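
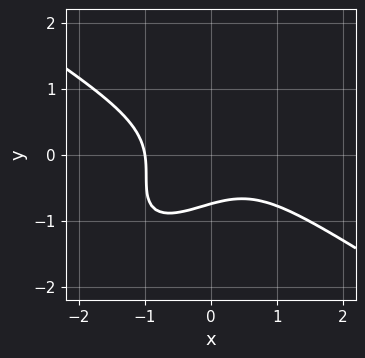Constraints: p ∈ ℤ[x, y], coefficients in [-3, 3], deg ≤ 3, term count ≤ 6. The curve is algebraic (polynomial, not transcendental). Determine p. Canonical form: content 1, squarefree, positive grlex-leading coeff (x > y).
2*x^3 - 3*x*y^2 + 3*y^3 + y + 2

First, deg p = 3. The shape is more complex than any degree-2 curve.
Then, from the axis intercepts and sections: one x-axis crossing is at x = -1.
Finally, fitting integer coefficients to these (and the overall shape) gives p.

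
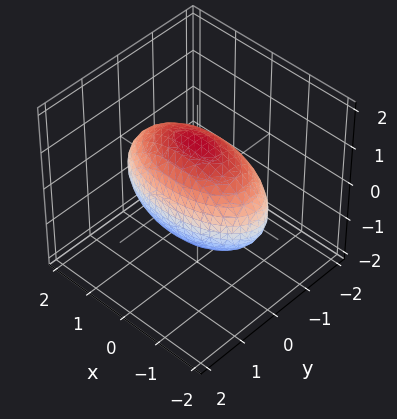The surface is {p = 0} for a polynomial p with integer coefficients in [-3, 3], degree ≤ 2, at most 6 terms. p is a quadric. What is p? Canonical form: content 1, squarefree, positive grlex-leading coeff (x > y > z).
First, degree: bounded and convex; a quadric, so deg p = 2.
Next, symmetries: mirror symmetry y ↦ −y ⇒ only even powers of y; mirror symmetry x ↦ −x ⇒ only even powers of x; the z ↦ −z reflection is a symmetry, so z appears only in even powers.
Then, reading off the gridlines: among the integer gridlines, it crosses the y-axis at y ∈ {-1, 1}.
Finally, together with the visible shape, these determine p as stated.

x^2 + 3*y^2 + 2*z^2 - 3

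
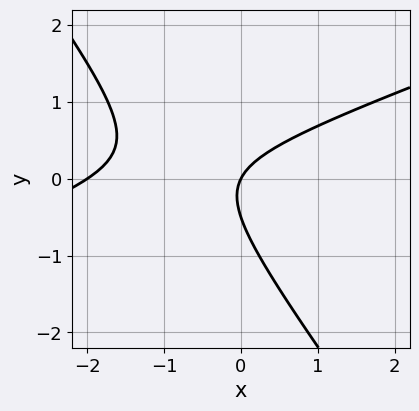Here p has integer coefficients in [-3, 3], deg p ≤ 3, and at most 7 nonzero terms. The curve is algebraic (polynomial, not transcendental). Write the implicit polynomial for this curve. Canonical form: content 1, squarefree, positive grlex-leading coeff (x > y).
1. Degree: the shape is more complex than any degree-1 curve, so deg p = 2.
2. From the axis intercepts and sections: among the integer gridlines, it crosses the x-axis at x ∈ {-2, 0}; it crosses the y-axis at the gridline y = 0.
3. The integer polynomial consistent with all of this is the stated p.

x^2 - 2*x*y - 2*y^2 + 2*x - y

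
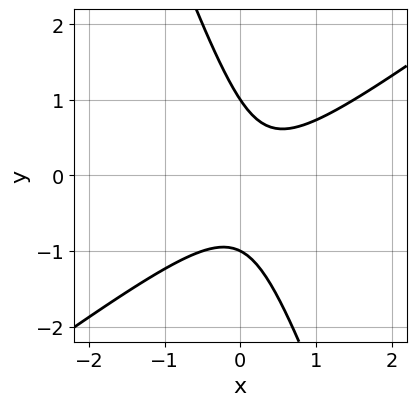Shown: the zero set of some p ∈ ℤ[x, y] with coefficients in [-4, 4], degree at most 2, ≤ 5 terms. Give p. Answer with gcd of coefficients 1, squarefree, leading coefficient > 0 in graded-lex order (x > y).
2*x^2 - 2*x*y - y^2 - x + 1

(a) The degree is 2 — no degree-1 curve has this shape.
(b) Checking where it meets the axes: the y-axis gridline crossings are at y ∈ {-1, 1}; it misses every integer gridline on the x-axis.
(c) Putting this together gives p.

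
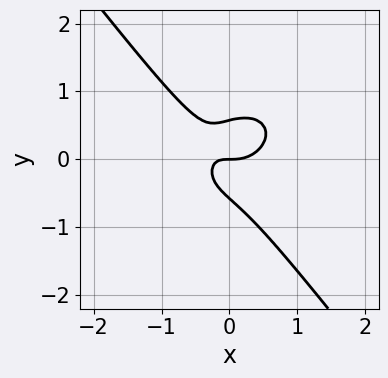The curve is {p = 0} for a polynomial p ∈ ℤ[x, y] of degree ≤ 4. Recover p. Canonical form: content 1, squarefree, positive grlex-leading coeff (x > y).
The degree is 3 — a generic line meets the curve in up to 3 points.
Reading off the gridlines: one y-axis crossing is at y = 0; it meets the x-axis at x = 0 (among the integer gridlines).
Assembling these constraints gives the stated polynomial.

3*x^3 + 2*x*y^2 + 3*y^3 - 2*x*y - y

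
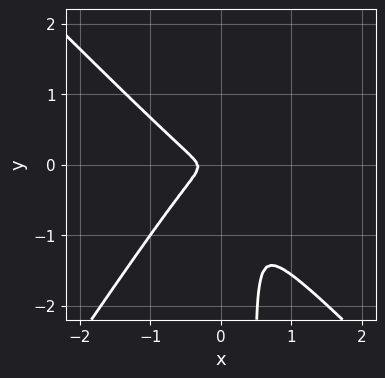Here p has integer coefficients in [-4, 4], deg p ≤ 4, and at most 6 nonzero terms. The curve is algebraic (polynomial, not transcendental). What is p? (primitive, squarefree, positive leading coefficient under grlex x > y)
First, degree: no degree-2 curve has this shape, so deg p = 3.
Finally, matching integer coefficients to the picture gives p.

3*x^3 + x^2*y - 2*x*y^2 + x^2 + y^2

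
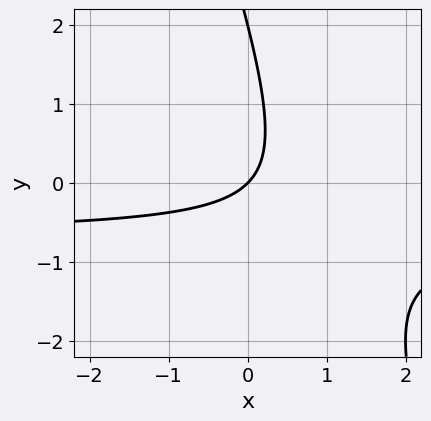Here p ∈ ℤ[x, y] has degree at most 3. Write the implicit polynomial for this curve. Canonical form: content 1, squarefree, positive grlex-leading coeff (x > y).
3*x*y + y^2 + 2*x - 2*y

The degree is 2 — no degree-1 curve has this shape.
Against the integer gridlines: one x-axis crossing is at x = 0; among the integer gridlines, it crosses the y-axis at y ∈ {0, 2}.
Assembling these constraints gives the stated polynomial.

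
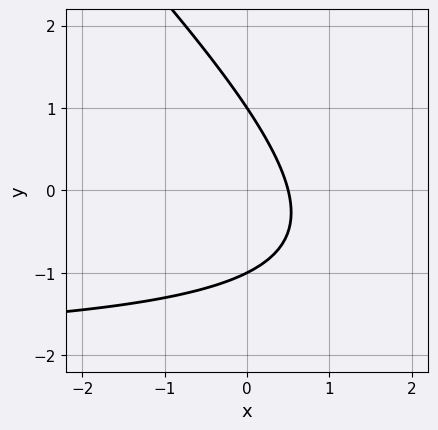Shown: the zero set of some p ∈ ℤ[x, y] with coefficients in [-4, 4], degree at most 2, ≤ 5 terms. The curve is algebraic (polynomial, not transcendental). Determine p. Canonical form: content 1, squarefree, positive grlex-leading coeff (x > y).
x*y + y^2 + 2*x - 1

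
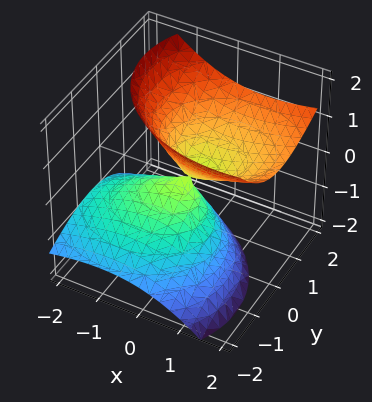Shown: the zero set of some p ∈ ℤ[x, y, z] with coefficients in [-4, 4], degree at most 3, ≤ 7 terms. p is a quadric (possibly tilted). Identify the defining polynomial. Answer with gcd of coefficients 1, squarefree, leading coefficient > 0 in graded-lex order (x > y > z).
2*x^2 - 3*x*z + 3*y^2 - 3*y*z - 3*z^2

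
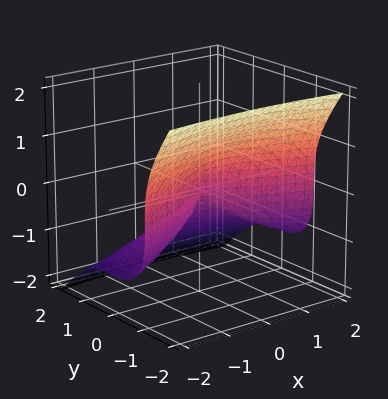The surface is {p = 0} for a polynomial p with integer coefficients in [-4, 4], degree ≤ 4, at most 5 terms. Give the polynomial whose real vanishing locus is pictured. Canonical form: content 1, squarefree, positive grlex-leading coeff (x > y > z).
3*y^3 + 2*z^3 + x^2

First, degree: a generic line meets the surface in up to 3 points, so deg p = 3.
Next, reading off the gridlines: it meets the y-axis at y = 0 (among the integer gridlines); one x-axis crossing is at x = 0; it crosses the z-axis at the gridline z = 0.
Finally, putting this together gives p.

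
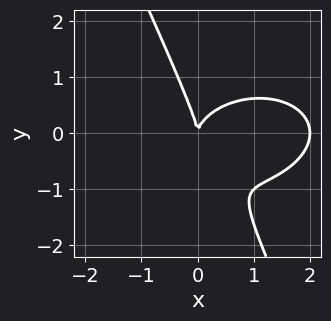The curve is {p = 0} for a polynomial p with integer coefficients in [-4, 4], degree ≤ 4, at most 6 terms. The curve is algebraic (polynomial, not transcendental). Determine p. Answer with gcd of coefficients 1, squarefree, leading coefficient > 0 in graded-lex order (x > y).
The degree is 3 — the shape is more complex than any degree-2 curve.
Reading off the gridlines: the x-axis gridline crossings are at x ∈ {0, 2}; it meets the y-axis at y = 0 (among the integer gridlines).
Together with the visible shape, these determine p as stated.

x^3 + 2*x*y^2 + y^3 - 2*x^2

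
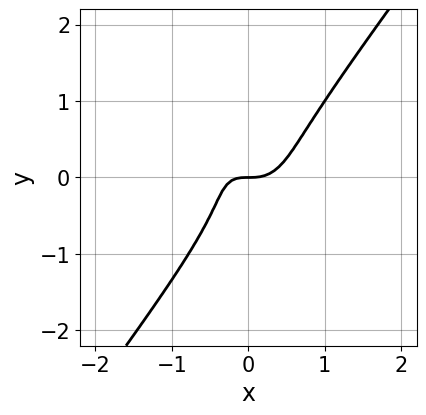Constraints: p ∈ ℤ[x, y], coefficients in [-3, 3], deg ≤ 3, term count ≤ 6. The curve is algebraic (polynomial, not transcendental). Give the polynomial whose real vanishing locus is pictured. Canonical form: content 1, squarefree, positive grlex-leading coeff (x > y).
First, degree: a generic line meets the curve in up to 3 points, so deg p = 3.
Next, from the axis intercepts and sections: it meets the y-axis at y = 0 (among the integer gridlines); one x-axis crossing is at x = 0.
Finally, matching integer coefficients to the picture gives p.

3*x^3 + x*y^2 - 2*y^3 - x*y - y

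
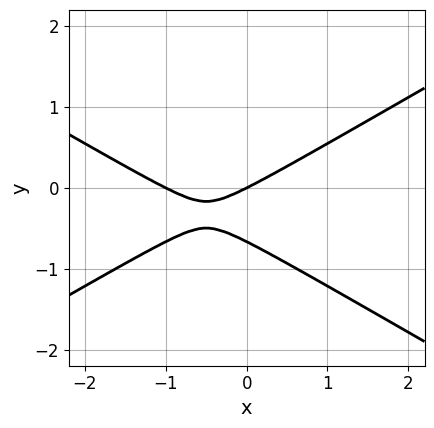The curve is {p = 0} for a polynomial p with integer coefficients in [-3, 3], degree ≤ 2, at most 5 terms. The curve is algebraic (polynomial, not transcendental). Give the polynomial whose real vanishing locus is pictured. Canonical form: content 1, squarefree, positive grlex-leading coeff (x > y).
x^2 - 3*y^2 + x - 2*y

deg p = 2. No degree-1 curve has this shape.
Checking where it meets the axes: the x-axis gridline crossings are at x ∈ {-1, 0}; one y-axis crossing is at y = 0.
Fitting integer coefficients to these (and the overall shape) gives p.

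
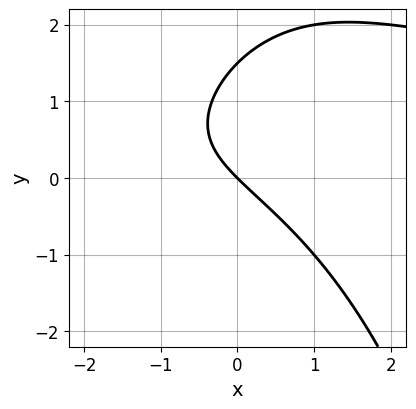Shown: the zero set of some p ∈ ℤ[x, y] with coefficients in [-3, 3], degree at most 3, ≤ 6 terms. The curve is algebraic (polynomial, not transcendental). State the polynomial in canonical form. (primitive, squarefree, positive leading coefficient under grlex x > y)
x^2*y - x^2 + 2*y^2 - 3*x - 3*y

deg p = 3. No degree-2 curve has this shape.
Checking where it meets the axes: one x-axis crossing is at x = 0; it meets the y-axis at y = 0 (among the integer gridlines).
These observations pin down the coefficients.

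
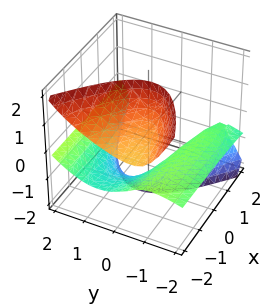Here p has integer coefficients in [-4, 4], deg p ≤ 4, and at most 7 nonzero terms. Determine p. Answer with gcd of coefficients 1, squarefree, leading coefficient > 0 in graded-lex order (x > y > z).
I count 2 distinct pieces.
Degree: the shape is more complex than any degree-2 surface, so deg p = 3.
Against the integer gridlines: it misses every integer gridline on the z-axis; no y-intercept at any integer in the box.
These observations pin down the coefficients.

3*x*z^2 - y^3 + 3*y^2*z + 3*y + 3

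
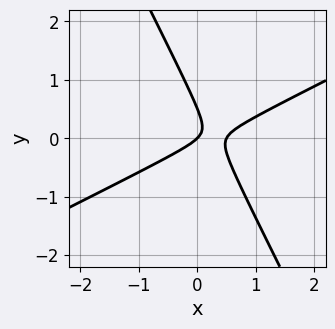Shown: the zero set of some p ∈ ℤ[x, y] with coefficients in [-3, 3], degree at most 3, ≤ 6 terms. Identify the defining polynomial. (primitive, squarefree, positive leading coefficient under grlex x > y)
2*x^2 - 3*x*y - 2*y^2 - x + y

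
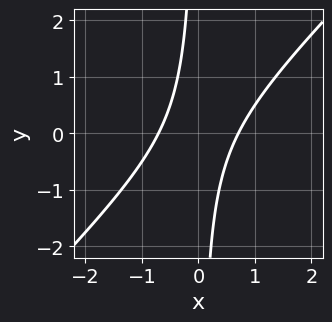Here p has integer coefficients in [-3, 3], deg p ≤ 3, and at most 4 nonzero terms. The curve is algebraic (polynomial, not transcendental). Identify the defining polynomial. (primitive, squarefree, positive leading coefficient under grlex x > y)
2*x^2 - 2*x*y - 1

The degree is 2 — the shape is more complex than any degree-1 curve.
Observable constraints: the curve avoids every integer y-axis point in the box.
Matching integer coefficients to the picture gives p.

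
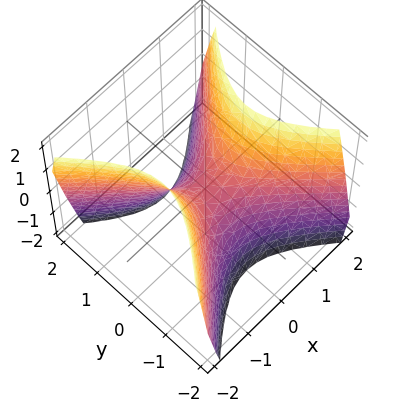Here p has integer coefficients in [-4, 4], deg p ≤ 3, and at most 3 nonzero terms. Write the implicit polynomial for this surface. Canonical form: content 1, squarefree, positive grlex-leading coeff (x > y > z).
Degree: a hyperbolic paraboloid; a quadric, so deg p = 2.
Symmetries: the x ↦ −x reflection is a symmetry, so x appears only in even powers; it's symmetric under y → −y, forcing even powers of y.
From the visible intercepts: it crosses the z-axis at the gridline z = 0; one y-axis crossing is at y = 0; it meets the x-axis at x = 0 (among the integer gridlines).
Fitting integer coefficients to these (and the overall shape) gives p.

3*x^2 - 3*y^2 - 2*z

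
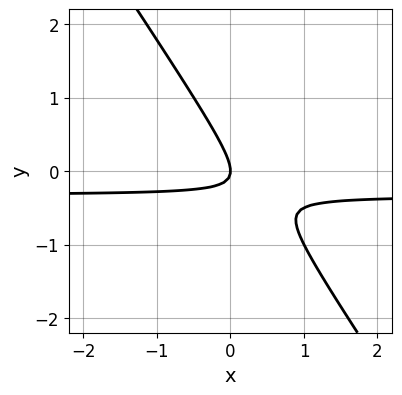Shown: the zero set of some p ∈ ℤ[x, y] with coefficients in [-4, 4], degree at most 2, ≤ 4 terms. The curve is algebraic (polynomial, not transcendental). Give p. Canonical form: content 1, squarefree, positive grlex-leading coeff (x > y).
(a) Degree: a generic line meets the curve in up to 2 points, so deg p = 2.
(b) From the axis intercepts and sections: one x-axis crossing is at x = 0; one y-axis crossing is at y = 0.
(c) Fitting integer coefficients to these (and the overall shape) gives p.

3*x*y + 2*y^2 + x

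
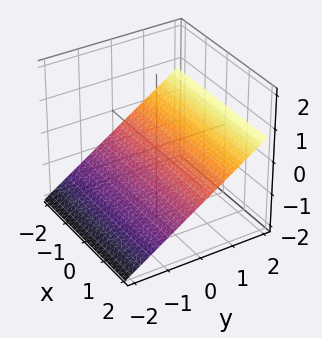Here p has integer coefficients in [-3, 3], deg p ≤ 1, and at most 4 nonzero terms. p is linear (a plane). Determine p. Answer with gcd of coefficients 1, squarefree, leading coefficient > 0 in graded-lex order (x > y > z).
1. The degree is 1 — every cross-section is a straight line — this is a plane.
2. From the axis intercepts and sections: it crosses the y-axis at the gridline y = 1; the surface avoids every integer x-axis point in the box.
3. Together with the visible shape, these determine p as stated.

2*y - 3*z - 2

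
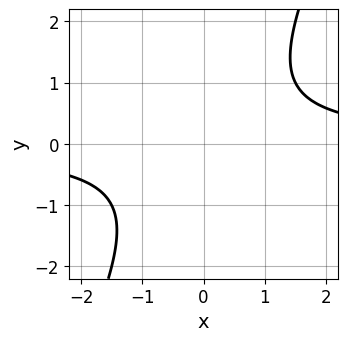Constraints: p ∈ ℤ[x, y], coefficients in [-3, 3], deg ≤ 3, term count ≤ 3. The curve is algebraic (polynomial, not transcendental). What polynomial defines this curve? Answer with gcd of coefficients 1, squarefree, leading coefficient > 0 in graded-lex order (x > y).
1. Degree: no degree-1 curve has this shape, so deg p = 2.
2. Reading off the gridlines: no x-intercept at any integer in the box; no y-intercept at any integer in the box.
3. Putting this together gives p.

2*x*y - y^2 - 2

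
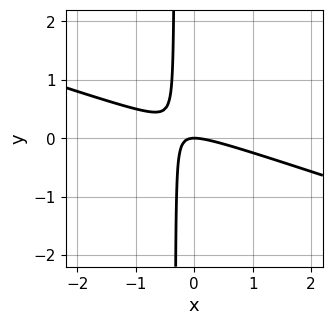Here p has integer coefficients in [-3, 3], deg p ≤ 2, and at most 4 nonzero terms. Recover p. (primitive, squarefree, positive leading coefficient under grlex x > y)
1. deg p = 2. No degree-1 curve has this shape.
2. From the visible intercepts: it crosses the x-axis at the gridline x = 0; it crosses the y-axis at the gridline y = 0.
3. Putting this together gives p.

x^2 + 3*x*y + y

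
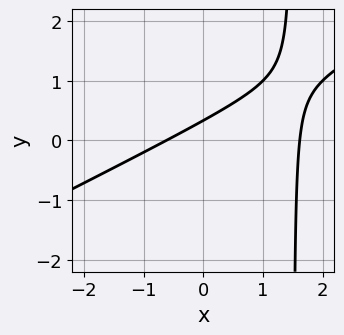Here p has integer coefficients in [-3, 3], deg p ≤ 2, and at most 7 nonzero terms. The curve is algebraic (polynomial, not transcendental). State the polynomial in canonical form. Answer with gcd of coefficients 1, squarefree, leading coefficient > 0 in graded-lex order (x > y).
x^2 - 2*x*y - x + 3*y - 1

Degree: the shape is more complex than any degree-1 curve, so deg p = 2.
Matching integer coefficients to the picture gives p.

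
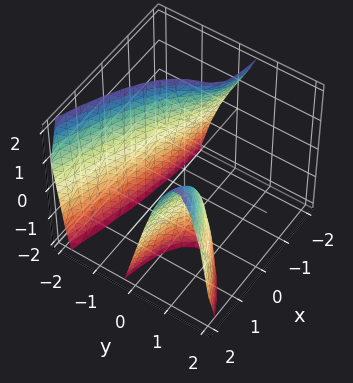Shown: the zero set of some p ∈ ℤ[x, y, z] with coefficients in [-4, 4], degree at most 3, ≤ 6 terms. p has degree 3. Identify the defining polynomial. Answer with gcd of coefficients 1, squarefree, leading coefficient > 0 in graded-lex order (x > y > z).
2*y^3 - 3*x*y + x*z - 2*y + 2

First, there are 2 components.
Then, the degree is 3 — no degree-2 surface has this shape.
Next, against the integer gridlines: the surface avoids every integer x-axis point in the box; no z-intercept at any integer in the box.
Finally, together with the visible shape, these determine p as stated.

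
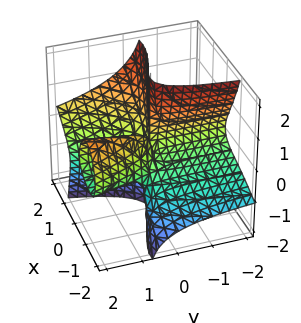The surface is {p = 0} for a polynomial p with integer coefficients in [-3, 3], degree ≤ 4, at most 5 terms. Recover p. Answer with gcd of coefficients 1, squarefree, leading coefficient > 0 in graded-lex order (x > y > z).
The degree is 3 — no degree-2 surface has this shape.
Reading off the gridlines: the visible z-axis segment lies entirely on the surface; it meets the x-axis at x = 0 (among the integer gridlines).
Fitting integer coefficients to these (and the overall shape) gives p. Check: (0, 1, 0) on the y-axis lies on the surface, and p(0, 1, 0) = 0. ✓

2*x^3 - 3*x^2*z - 2*x*y*z - 2*y*z^2 - 2*x*y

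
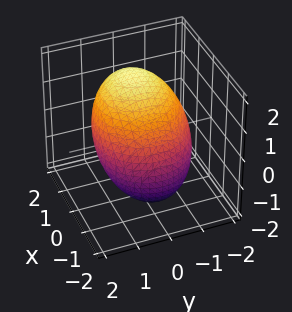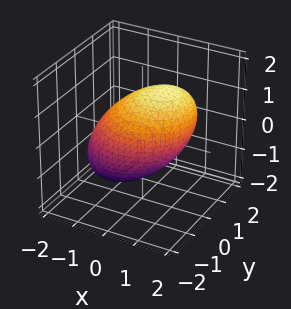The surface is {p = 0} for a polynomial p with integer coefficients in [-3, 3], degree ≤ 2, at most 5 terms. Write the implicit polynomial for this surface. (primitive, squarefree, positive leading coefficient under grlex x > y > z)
x^2 - x*z + y^2 + z^2 - 2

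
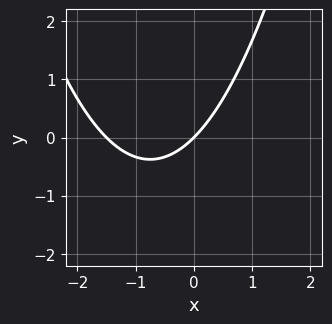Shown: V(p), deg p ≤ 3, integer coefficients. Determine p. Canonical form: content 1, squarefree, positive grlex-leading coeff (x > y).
2*x^2 + 3*x - 3*y

1. deg p = 2. A generic line meets the curve in up to 2 points.
2. Observable constraints: it meets the y-axis at y = 0 (among the integer gridlines); one x-axis crossing is at x = 0.
3. Assembling these constraints gives the stated polynomial.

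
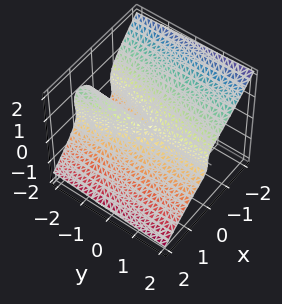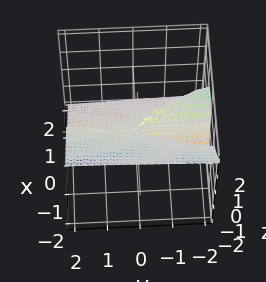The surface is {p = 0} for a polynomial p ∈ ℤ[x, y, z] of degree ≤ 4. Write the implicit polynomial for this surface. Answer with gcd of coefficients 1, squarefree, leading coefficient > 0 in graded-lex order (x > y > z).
3*x^3 - 2*x*z^2 + 2*z^3 + x*y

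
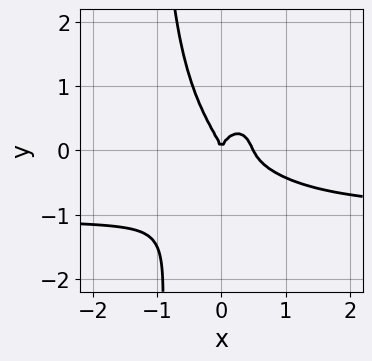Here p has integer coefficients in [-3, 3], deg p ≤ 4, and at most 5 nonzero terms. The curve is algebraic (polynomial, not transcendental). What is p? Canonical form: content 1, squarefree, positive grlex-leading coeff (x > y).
The degree is 4 — no degree-3 curve has this shape.
From the axis intercepts and sections: one x-axis crossing is at x = 0; it crosses the y-axis at the gridline y = 0.
Putting this together gives p.

2*x^3*y + x*y^3 + 2*x^3 + y^3 - x^2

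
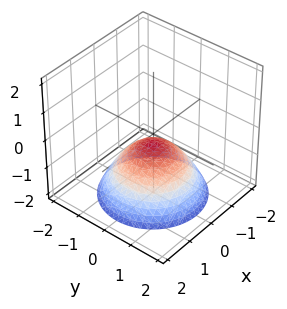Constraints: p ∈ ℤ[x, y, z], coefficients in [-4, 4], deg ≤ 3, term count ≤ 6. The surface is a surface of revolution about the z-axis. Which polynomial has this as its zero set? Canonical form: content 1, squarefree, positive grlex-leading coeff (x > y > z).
First, deg p = 2. A generic line meets the surface in up to 2 points.
Next, symmetries: rotational symmetry about the z-axis ⇒ p depends on x, y only through x² + y².
Then, from the visible intercepts: the surface avoids every integer x-axis point in the box; the surface avoids every integer y-axis point in the box; a circular section at z = -2 has radius between 1 and 2.
Finally, the integer polynomial consistent with all of this is the stated p.

2*x^2 + 2*y^2 + 3*z + 1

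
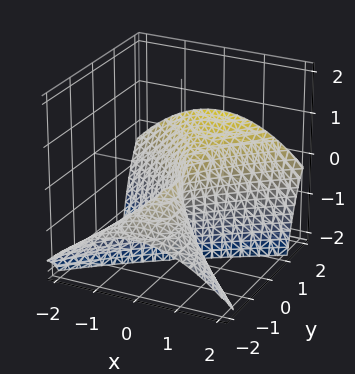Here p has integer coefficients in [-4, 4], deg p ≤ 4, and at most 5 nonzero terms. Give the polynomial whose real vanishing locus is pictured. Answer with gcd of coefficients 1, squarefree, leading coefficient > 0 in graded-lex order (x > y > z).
y^3 - 3*y^2*z - 3*x^2

(a) deg p = 3.
(b) From the axis intercepts and sections: it crosses the y-axis at the gridline y = 0; one x-axis crossing is at x = 0.
(c) Putting this together gives p.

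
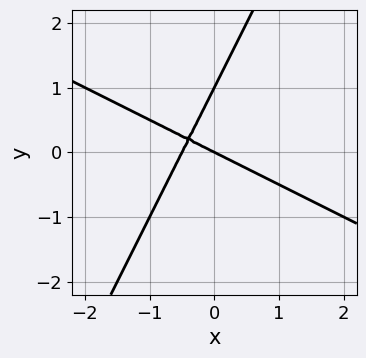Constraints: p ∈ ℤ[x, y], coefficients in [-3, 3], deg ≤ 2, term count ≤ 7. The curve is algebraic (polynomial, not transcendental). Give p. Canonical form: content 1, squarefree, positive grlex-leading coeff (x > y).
2*x^2 + 3*x*y - 2*y^2 + x + 2*y

(a) Degree: no degree-1 curve has this shape, so deg p = 2.
(b) Checking where it meets the axes: one x-axis crossing is at x = 0; the y-axis gridline crossings are at y ∈ {0, 1}.
(c) Matching integer coefficients to the picture gives p.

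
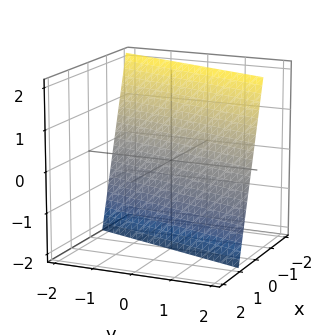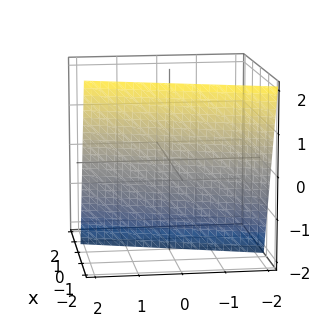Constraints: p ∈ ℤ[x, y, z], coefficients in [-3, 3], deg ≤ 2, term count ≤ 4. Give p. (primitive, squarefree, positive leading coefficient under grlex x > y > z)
deg p = 1. Every cross-section is a straight line — this is a plane.
Checking where it meets the axes: one y-axis crossing is at y = 2; it meets the z-axis at z = -2 (among the integer gridlines).
Matching integer coefficients to the picture gives p.

3*x - y + z + 2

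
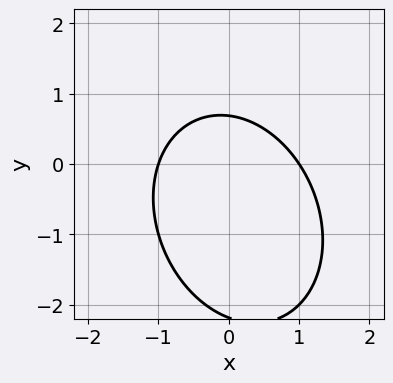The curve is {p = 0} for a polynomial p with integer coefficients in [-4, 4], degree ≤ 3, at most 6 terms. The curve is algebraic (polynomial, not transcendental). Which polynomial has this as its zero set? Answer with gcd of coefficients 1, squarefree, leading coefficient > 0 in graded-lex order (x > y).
3*x^2 + x*y + 2*y^2 + 3*y - 3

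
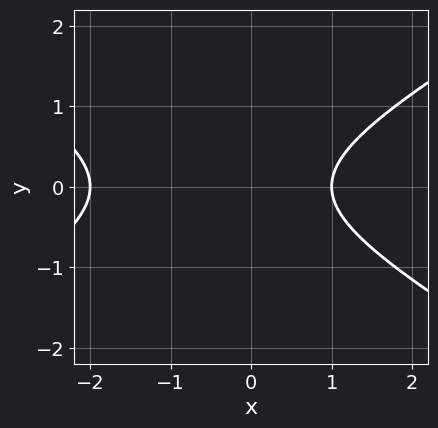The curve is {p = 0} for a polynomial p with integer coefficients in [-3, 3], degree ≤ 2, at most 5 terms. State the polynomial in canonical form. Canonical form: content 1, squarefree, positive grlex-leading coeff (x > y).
x^2 - 3*y^2 + x - 2

The degree is 2 — no degree-1 curve has this shape.
Symmetries: it's symmetric under y → −y, forcing even powers of y.
From the axis intercepts and sections: no y-intercept at any integer in the box; the x-axis gridline crossings are at x ∈ {-2, 1}.
Matching integer coefficients to the picture gives p.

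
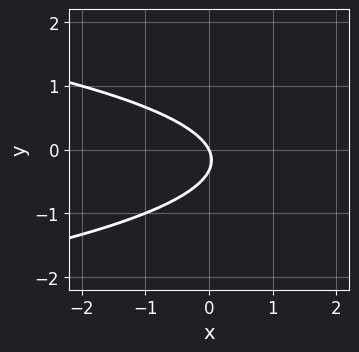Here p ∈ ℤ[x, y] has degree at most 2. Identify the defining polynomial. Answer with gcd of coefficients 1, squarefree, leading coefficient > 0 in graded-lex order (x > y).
3*y^2 + 2*x + y

1. The degree is 2 — no degree-1 curve has this shape.
2. Checking where it meets the axes: it meets the x-axis at x = 0 (among the integer gridlines); it meets the y-axis at y = 0 (among the integer gridlines).
3. Fitting integer coefficients to these (and the overall shape) gives p.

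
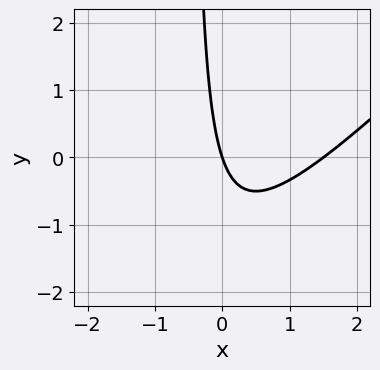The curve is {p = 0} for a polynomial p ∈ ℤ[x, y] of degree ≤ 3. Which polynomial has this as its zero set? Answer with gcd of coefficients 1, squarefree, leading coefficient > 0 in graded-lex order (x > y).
2*x^2 - 2*x*y - 3*x - y

The degree is 2 — the shape is more complex than any degree-1 curve.
Against the integer gridlines: it crosses the y-axis at the gridline y = 0; one x-axis crossing is at x = 0.
The integer polynomial consistent with all of this is the stated p.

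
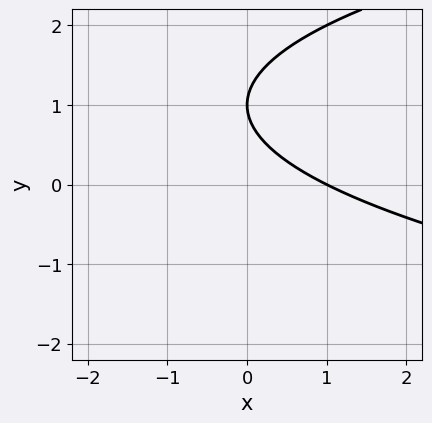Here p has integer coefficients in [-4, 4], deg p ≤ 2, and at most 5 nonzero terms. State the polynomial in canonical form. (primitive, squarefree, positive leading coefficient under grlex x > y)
(a) deg p = 2.
(b) Checking where it meets the axes: one x-axis crossing is at x = 1; one y-axis crossing is at y = 1.
(c) These observations pin down the coefficients.

y^2 - x - 2*y + 1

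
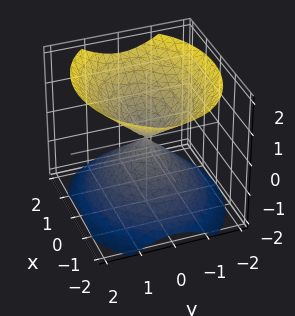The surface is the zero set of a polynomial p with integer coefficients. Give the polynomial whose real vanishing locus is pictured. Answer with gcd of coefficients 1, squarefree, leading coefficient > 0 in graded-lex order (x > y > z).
2*x^2 + 3*y^2 - 3*z^2

1. I count 2 distinct pieces. Treating them together as one polynomial.
2. Degree: two nappes meeting at a single point; a quadric, so deg p = 2.
3. Symmetries: it's symmetric under z → −z, forcing even powers of z; the x ↦ −x reflection is a symmetry, so x appears only in even powers; it's symmetric under y → −y, forcing even powers of y.
4. Reading off the gridlines: one z-axis crossing is at z = 0; it crosses the y-axis at the gridline y = 0; one x-axis crossing is at x = 0.
5. Assembling these constraints gives the stated polynomial.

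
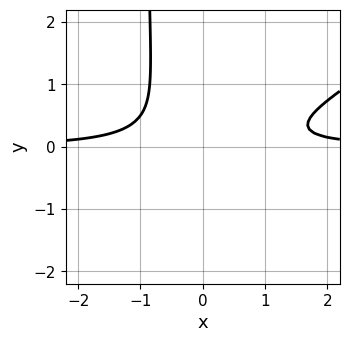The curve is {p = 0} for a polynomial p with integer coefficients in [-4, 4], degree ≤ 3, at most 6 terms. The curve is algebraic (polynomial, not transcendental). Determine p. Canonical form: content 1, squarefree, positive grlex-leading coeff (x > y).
Degree: no degree-2 curve has this shape, so deg p = 3.
Observable constraints: no x-intercept at any integer in the box; no y-intercept at any integer in the box.
Matching integer coefficients to the picture gives p.

2*x^2*y - 3*x*y^2 - 3*y^2 - 1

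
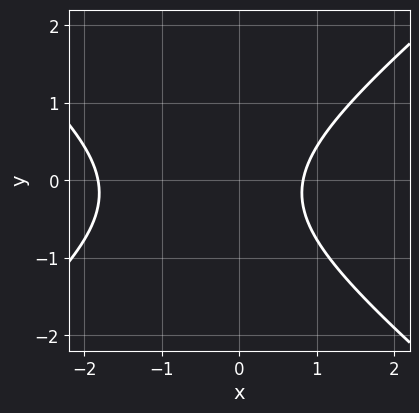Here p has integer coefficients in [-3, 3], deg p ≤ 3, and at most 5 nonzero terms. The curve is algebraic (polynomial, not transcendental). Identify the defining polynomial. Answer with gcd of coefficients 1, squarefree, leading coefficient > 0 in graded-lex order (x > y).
First, deg p = 2. No degree-1 curve has this shape.
Next, from the visible intercepts: the curve avoids every integer y-axis point in the box.
Finally, the integer polynomial consistent with all of this is the stated p.

2*x^2 - 3*y^2 + 2*x - y - 3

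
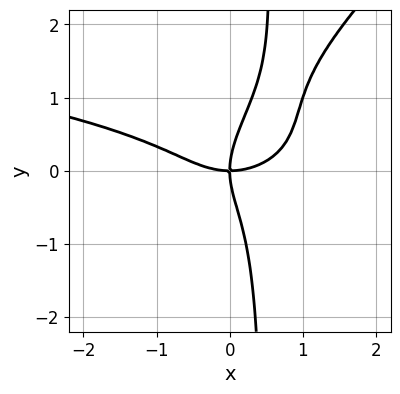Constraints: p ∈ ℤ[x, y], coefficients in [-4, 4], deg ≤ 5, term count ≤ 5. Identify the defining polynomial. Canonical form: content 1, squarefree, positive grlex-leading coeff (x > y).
2*x^2*y^2 - 2*x*y^3 + x^3 + y^3 - 2*x*y

1. Degree: no degree-3 curve has this shape, so deg p = 4.
2. Against the integer gridlines: it crosses the y-axis at the gridline y = 0; it crosses the x-axis at the gridline x = 0.
3. These observations pin down the coefficients.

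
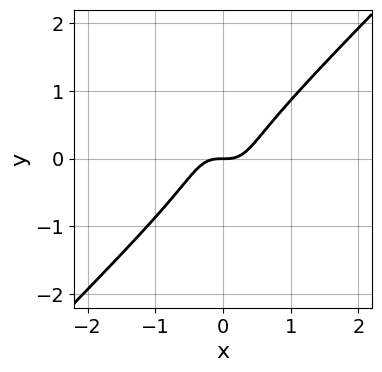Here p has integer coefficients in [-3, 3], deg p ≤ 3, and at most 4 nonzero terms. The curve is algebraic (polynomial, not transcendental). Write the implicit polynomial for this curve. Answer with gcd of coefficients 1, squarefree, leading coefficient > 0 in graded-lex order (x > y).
3*x^3 - 2*x*y^2 - y^3 - y

1. Degree: a generic line meets the curve in up to 3 points, so deg p = 3.
2. From the axis intercepts and sections: one x-axis crossing is at x = 0; it meets the y-axis at y = 0 (among the integer gridlines).
3. Putting this together gives p.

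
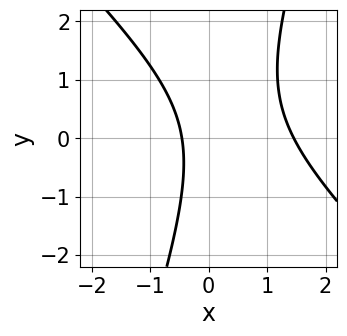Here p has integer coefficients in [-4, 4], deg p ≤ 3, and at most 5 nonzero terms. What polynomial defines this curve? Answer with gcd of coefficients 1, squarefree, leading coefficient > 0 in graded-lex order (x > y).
3*x^2 + 2*x*y - y^2 - 3*x - 2

1. The degree is 2 — no degree-1 curve has this shape.
2. Checking where it meets the axes: no y-intercept at any integer in the box.
3. Matching integer coefficients to the picture gives p.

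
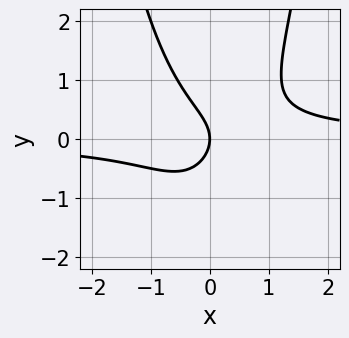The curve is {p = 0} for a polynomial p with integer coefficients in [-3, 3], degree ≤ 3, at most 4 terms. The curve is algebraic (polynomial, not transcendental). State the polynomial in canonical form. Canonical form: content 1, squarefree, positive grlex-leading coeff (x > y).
3*x^2*y - 2*y^2 - 2*x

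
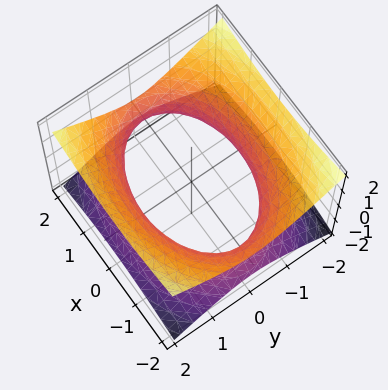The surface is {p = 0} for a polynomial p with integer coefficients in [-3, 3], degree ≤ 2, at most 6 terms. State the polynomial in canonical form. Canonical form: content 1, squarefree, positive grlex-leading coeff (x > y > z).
First, deg p = 2. An hourglass — one-sheet hyperboloid; a quadric.
Next, symmetries: mirror symmetry x ↦ −x ⇒ only even powers of x; mirror symmetry z ↦ −z ⇒ only even powers of z; mirror symmetry y ↦ −y ⇒ only even powers of y.
Next, reading off the gridlines: it misses every integer gridline on the z-axis.
Finally, putting this together gives p.

x^2 + 2*y^2 - 3*z^2 - 3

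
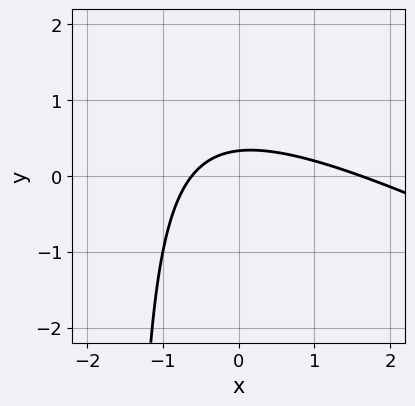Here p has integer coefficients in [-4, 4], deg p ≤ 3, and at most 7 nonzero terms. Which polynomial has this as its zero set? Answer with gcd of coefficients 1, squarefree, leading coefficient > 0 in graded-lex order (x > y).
x^2 + 2*x*y - x + 3*y - 1

(a) The degree is 2 — the shape is more complex than any degree-1 curve.
(b) The integer polynomial consistent with all of this is the stated p.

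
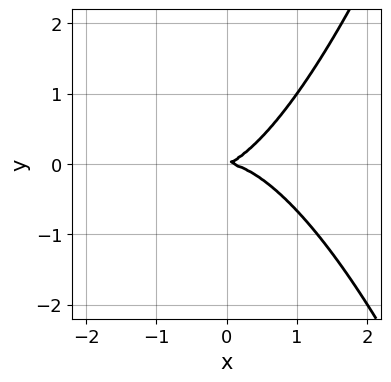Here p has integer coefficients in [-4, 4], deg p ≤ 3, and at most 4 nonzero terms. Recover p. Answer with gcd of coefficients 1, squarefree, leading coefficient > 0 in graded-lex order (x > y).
First, degree: the shape is more complex than any degree-2 curve, so deg p = 3.
Next, observable constraints: it meets the x-axis at x = 0 (among the integer gridlines); it meets the y-axis at y = 0 (among the integer gridlines).
Finally, these observations pin down the coefficients.

2*x^3 + x*y - 3*y^2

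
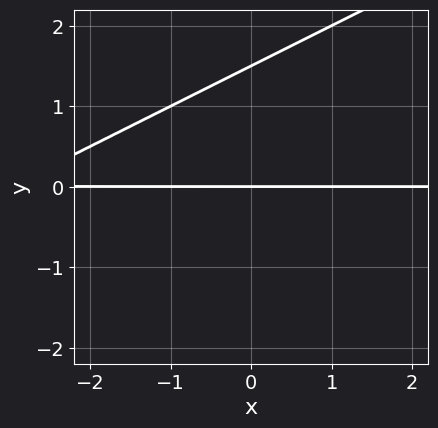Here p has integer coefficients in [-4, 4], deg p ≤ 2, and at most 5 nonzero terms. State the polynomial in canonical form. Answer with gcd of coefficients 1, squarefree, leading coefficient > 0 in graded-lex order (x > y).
x*y - 2*y^2 + 3*y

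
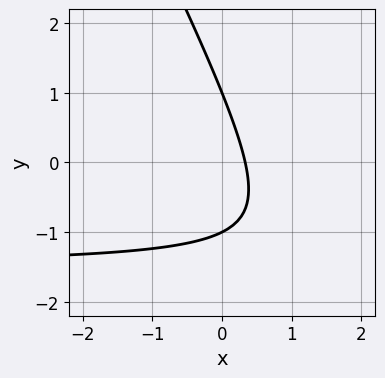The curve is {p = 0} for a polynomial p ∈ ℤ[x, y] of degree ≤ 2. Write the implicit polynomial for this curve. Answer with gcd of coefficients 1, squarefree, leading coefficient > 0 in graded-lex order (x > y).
Degree: no degree-1 curve has this shape, so deg p = 2.
Reading off the gridlines: among the integer gridlines, it crosses the y-axis at y ∈ {-1, 1}.
These observations pin down the coefficients.

2*x*y + y^2 + 3*x - 1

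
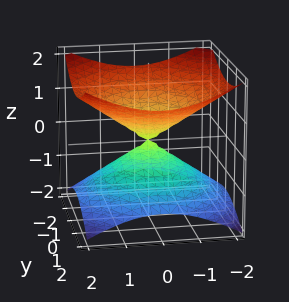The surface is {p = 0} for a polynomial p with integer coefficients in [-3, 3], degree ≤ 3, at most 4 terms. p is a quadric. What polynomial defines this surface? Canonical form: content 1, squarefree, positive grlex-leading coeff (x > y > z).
First, degree: a double cone through the origin; a quadric, so deg p = 2.
Then, symmetries: rotational symmetry about the z-axis ⇒ p depends on x, y only through x² + y²; the z ↦ −z reflection is a symmetry, so z appears only in even powers.
Then, against the integer gridlines: a circular section at z = -1 has radius between 1 and 2; it meets the z-axis at z = 0 (among the integer gridlines); it meets the x-axis at x = 0 (among the integer gridlines); it meets the y-axis at y = 0 (among the integer gridlines).
Finally, the integer polynomial consistent with all of this is the stated p.

x^2 + y^2 - 2*z^2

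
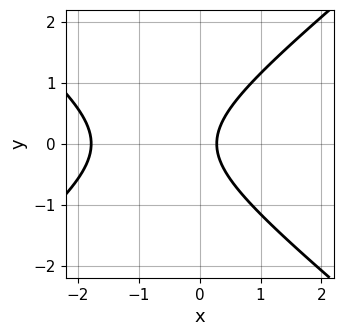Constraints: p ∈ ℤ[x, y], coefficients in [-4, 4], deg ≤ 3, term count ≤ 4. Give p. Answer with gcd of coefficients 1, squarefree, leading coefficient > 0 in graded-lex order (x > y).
First, degree: no degree-1 curve has this shape, so deg p = 2.
Then, symmetries: the y ↦ −y reflection is a symmetry, so y appears only in even powers.
Then, from the visible intercepts: the curve avoids every integer y-axis point in the box.
Finally, fitting integer coefficients to these (and the overall shape) gives p.

2*x^2 - 3*y^2 + 3*x - 1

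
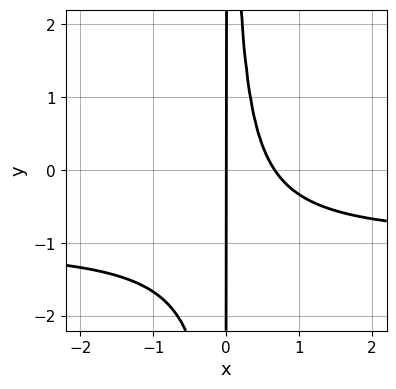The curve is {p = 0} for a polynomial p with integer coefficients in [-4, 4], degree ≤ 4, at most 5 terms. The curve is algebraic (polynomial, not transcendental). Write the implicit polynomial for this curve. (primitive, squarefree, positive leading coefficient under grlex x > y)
The degree is 3 — the shape is more complex than any degree-2 curve.
Observable constraints: it meets the x-axis at x = 0 (among the integer gridlines); the visible y-axis segment lies entirely on the curve.
These observations pin down the coefficients.

3*x^2*y + 3*x^2 - 2*x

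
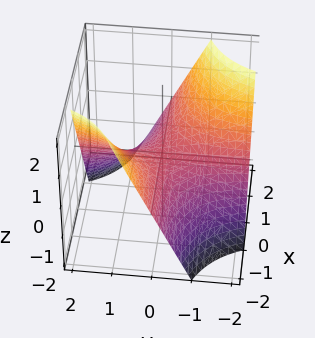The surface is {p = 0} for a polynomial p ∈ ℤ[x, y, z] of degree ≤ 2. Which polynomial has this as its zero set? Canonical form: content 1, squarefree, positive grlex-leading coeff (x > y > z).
Degree: a saddle surface; a quadric, so deg p = 2.
Observable constraints: every point of the y-axis in the box is on the surface; one z-axis crossing is at z = 0; every point of the x-axis in the box is on the surface.
Assembling these constraints gives the stated polynomial.

x*y + z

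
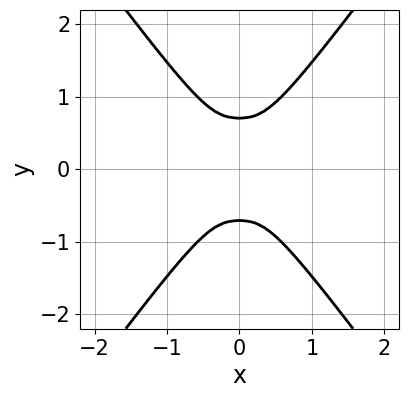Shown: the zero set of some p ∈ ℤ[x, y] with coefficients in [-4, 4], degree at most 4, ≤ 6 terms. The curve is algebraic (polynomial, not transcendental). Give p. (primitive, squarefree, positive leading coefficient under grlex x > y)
First, deg p = 4.
Then, symmetries: the y ↦ −y reflection is a symmetry, so y appears only in even powers; it's symmetric under x → −x, forcing even powers of x.
Finally, solving for integer coefficients yields p as stated.

3*x^4 + 2*x^2*y^2 - 2*y^4 + y^2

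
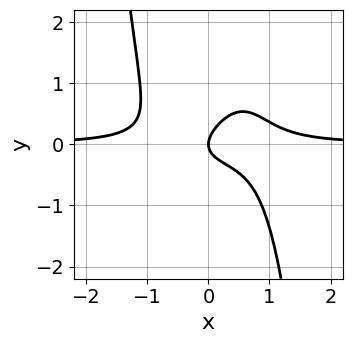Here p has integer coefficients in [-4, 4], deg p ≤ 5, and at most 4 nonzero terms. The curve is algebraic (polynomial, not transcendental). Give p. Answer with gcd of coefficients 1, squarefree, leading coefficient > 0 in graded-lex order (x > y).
3*x^3*y - x*y + 2*y^2 - x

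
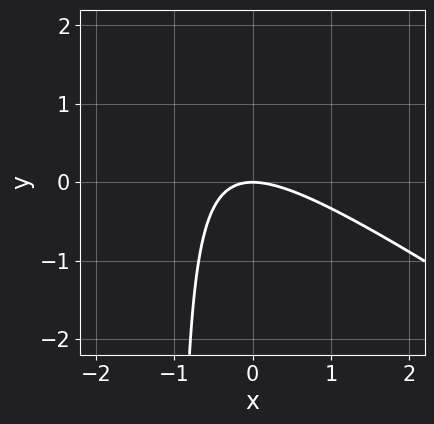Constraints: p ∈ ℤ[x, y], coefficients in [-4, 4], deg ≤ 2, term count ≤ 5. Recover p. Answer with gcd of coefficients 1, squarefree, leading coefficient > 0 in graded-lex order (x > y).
2*x^2 + 3*x*y + 3*y

First, deg p = 2.
Then, from the visible intercepts: one x-axis crossing is at x = 0; one y-axis crossing is at y = 0.
Finally, assembling these constraints gives the stated polynomial.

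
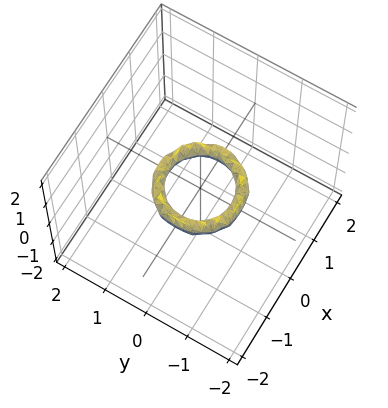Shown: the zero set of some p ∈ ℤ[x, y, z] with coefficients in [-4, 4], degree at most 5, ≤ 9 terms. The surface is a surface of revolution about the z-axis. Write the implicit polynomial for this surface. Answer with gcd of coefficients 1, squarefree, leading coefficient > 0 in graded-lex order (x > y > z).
2*x^4 + 4*x^2*y^2 + 2*y^4 - 3*x^2 - 3*y^2 + 2*z^2 + 1

1. deg p = 4.
2. Symmetries: rotational symmetry about the z-axis ⇒ p depends on x, y only through x² + y².
3. From the visible intercepts: a circular section at z = 0 has radius between 0 and 1; no z-intercept at any integer in the box; the y-axis gridline crossings are at y ∈ {-1, 1}; the x-axis gridline crossings are at x ∈ {-1, 1}.
4. Together with the visible shape, these determine p as stated.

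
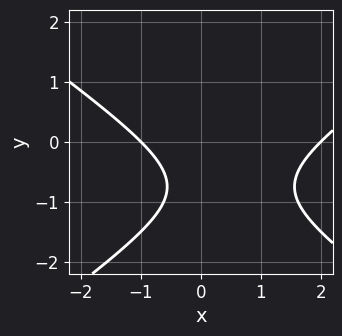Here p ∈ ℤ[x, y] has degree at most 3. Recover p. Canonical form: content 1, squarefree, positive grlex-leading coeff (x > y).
x^2 - 2*y^2 - x - 3*y - 2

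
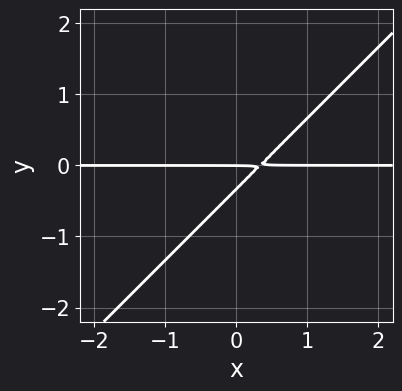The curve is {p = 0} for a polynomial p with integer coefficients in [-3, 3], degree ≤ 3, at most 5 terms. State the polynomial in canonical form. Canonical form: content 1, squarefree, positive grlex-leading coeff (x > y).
Degree: no degree-1 curve has this shape, so deg p = 2.
Checking where it meets the axes: every point of the x-axis in the box is on the curve; it meets the y-axis at y = 0 (among the integer gridlines).
Together with the visible shape, these determine p as stated.

3*x*y - 3*y^2 - y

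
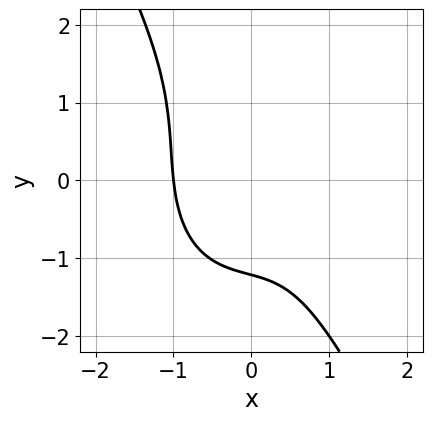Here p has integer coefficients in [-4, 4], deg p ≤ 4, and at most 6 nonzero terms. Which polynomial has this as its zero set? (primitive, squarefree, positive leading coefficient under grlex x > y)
3*x^3 + x*y^2 + y^3 + y + 3

First, deg p = 3. A generic line meets the curve in up to 3 points.
Then, checking where it meets the axes: it meets the x-axis at x = -1 (among the integer gridlines).
Finally, solving for integer coefficients yields p as stated.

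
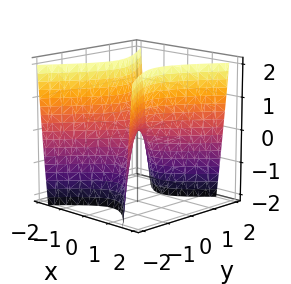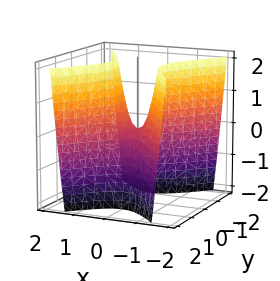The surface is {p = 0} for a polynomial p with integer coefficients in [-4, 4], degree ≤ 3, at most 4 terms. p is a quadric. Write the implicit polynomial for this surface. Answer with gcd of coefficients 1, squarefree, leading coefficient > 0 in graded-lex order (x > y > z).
First, deg p = 2. A saddle surface; a quadric.
Next, symmetries: it's symmetric under x → −x, forcing even powers of x; mirror symmetry y ↦ −y ⇒ only even powers of y.
Then, observable constraints: it meets the y-axis at y = 0 (among the integer gridlines); it crosses the x-axis at the gridline x = 0.
Finally, fitting integer coefficients to these (and the overall shape) gives p.

3*x^2 - 2*y^2 - z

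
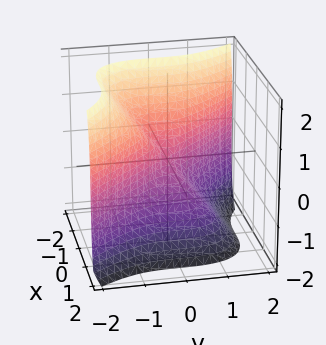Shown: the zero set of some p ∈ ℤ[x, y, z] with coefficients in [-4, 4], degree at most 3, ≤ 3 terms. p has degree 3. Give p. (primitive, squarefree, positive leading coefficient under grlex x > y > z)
1. deg p = 3.
2. Against the integer gridlines: one y-axis crossing is at y = 0; it meets the x-axis at x = 0 (among the integer gridlines); it meets the z-axis at z = 0 (among the integer gridlines).
3. Together with the visible shape, these determine p as stated.

3*x^3 + 2*y^3 + z^3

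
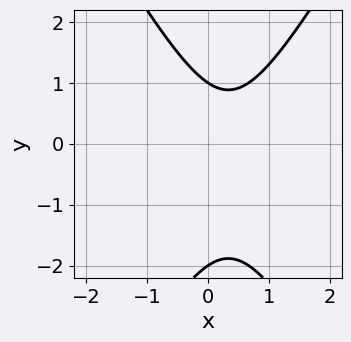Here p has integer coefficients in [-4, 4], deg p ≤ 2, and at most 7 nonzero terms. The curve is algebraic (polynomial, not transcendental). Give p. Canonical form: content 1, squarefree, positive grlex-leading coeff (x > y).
3*x^2 - y^2 - 2*x - y + 2

1. Degree: no degree-1 curve has this shape, so deg p = 2.
2. From the axis intercepts and sections: it misses every integer gridline on the x-axis; among the integer gridlines, it crosses the y-axis at y ∈ {-2, 1}.
3. Matching integer coefficients to the picture gives p.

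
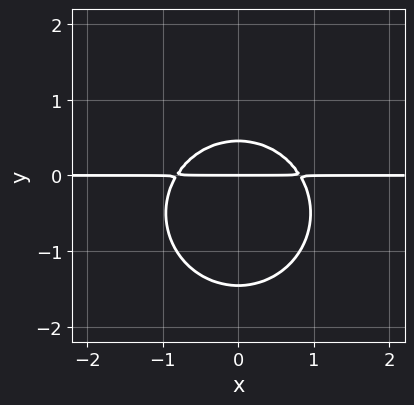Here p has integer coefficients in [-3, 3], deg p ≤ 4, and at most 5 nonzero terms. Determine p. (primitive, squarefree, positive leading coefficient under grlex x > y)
deg p = 3. The shape is more complex than any degree-2 curve.
Symmetries: it's symmetric under x → −x, forcing even powers of x.
From the visible intercepts: it meets the y-axis at y = 0 (among the integer gridlines); the visible x-axis segment lies entirely on the curve.
Putting this together gives p.

3*x^2*y + 3*y^3 + 3*y^2 - 2*y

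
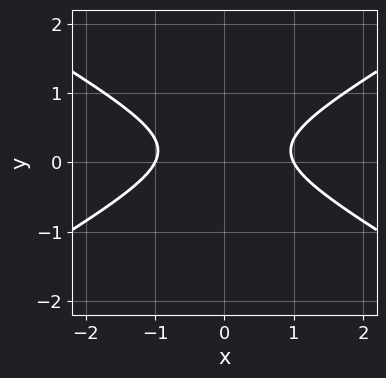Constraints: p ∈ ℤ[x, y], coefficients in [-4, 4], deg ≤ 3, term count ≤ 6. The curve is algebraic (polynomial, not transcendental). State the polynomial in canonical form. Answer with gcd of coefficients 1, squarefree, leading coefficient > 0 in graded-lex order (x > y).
(a) deg p = 2. The shape is more complex than any degree-1 curve.
(b) Symmetries: mirror symmetry x ↦ −x ⇒ only even powers of x.
(c) Checking where it meets the axes: it misses every integer gridline on the y-axis; among the integer gridlines, it crosses the x-axis at x ∈ {-1, 1}.
(d) Fitting integer coefficients to these (and the overall shape) gives p.

x^2 - 3*y^2 + y - 1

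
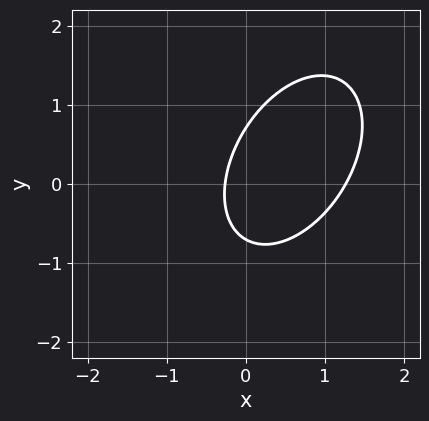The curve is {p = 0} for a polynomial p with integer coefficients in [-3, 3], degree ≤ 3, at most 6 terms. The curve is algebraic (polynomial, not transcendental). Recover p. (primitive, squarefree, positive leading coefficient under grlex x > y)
First, degree: the shape is more complex than any degree-1 curve, so deg p = 2.
Finally, putting this together gives p.

3*x^2 - 2*x*y + 2*y^2 - 3*x - 1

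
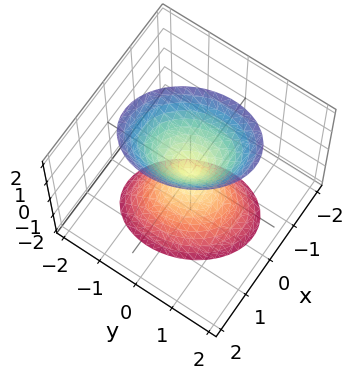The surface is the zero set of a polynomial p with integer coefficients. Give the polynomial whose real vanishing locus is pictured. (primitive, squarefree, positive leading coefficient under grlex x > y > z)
3*x^2 + x*y + 2*y^2 - z^2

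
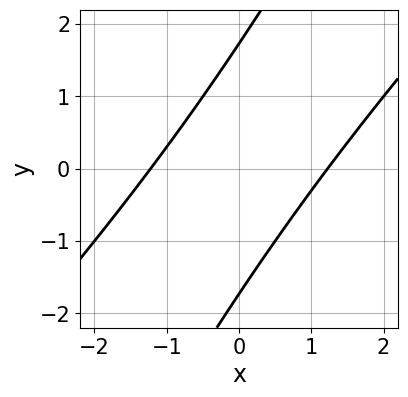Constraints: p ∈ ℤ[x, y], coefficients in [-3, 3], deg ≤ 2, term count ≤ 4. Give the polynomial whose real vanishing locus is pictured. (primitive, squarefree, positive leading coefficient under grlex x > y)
2*x^2 - 3*x*y + y^2 - 3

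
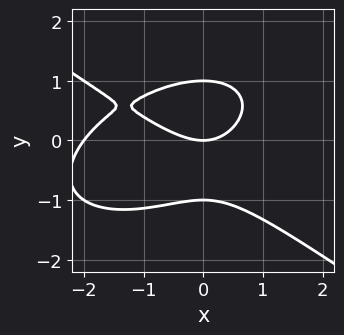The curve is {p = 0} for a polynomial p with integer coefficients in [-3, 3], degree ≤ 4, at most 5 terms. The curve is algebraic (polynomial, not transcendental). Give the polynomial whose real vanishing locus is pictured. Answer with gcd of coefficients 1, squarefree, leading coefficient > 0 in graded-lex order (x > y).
x^3 + 3*y^3 + 2*x^2 - 3*y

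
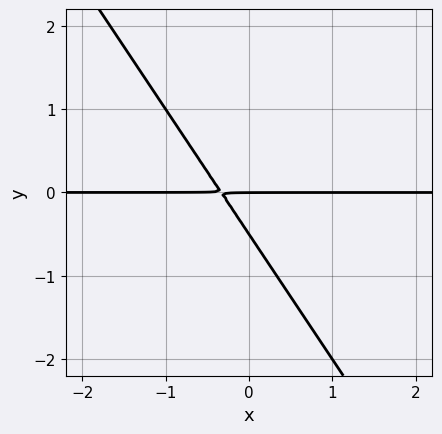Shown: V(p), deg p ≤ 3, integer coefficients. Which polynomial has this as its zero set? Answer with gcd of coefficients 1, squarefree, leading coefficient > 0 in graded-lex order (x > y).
3*x*y + 2*y^2 + y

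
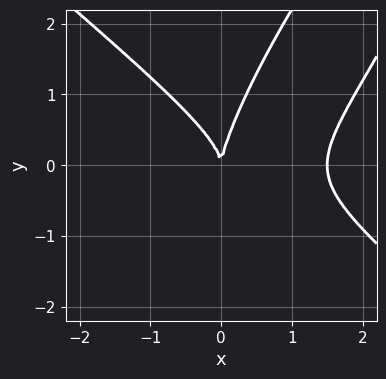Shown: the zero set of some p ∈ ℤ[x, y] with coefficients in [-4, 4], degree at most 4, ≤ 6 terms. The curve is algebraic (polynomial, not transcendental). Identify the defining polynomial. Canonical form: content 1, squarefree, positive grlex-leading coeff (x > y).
1. Degree: a generic line meets the curve in up to 3 points, so deg p = 3.
2. Reading off the gridlines: it crosses the x-axis at the gridline x = 0; it crosses the y-axis at the gridline y = 0.
3. Fitting integer coefficients to these (and the overall shape) gives p.

2*x^3 - 2*x*y^2 + y^3 - 3*x^2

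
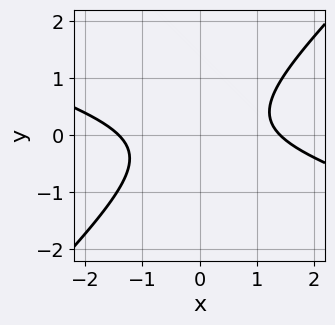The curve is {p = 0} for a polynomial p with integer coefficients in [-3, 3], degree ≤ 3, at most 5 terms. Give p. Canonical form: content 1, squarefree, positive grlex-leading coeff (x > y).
(a) Degree: the shape is more complex than any degree-1 curve, so deg p = 2.
(b) Observable constraints: it misses every integer gridline on the y-axis.
(c) These observations pin down the coefficients.

x^2 + 2*x*y - 3*y^2 - 2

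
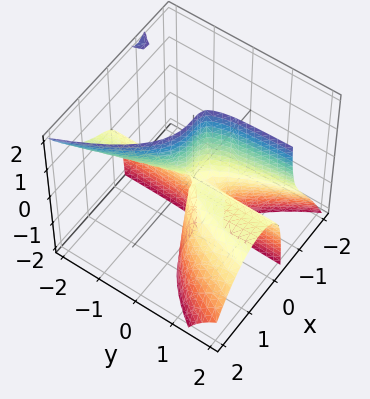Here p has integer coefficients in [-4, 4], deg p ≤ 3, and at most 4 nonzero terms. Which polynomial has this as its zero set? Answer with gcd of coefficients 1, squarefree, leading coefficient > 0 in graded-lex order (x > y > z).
First, the degree is 3 — no degree-2 surface has this shape.
Then, checking where it meets the axes: one x-axis crossing is at x = 0; the visible y-axis segment lies entirely on the surface.
Finally, together with the visible shape, these determine p as stated. Check: (0, 0, 1) on the z-axis lies on the surface, and p(0, 0, 1) = 0. ✓

2*x^3 + 2*x*y*z - x*y + y*z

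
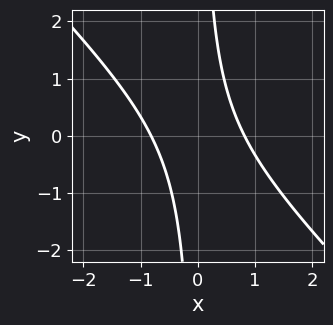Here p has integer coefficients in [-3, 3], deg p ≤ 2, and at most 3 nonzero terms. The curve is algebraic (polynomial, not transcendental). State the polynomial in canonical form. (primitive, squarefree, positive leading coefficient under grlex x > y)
Degree: the shape is more complex than any degree-1 curve, so deg p = 2.
From the axis intercepts and sections: the curve avoids every integer y-axis point in the box.
Together with the visible shape, these determine p as stated.

3*x^2 + 3*x*y - 2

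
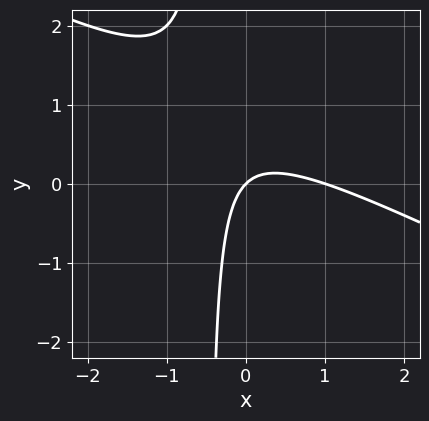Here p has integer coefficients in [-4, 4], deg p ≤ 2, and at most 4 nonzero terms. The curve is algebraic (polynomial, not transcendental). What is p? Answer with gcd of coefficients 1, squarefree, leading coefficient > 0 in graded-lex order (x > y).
x^2 + 2*x*y - x + y

(a) The degree is 2 — a generic line meets the curve in up to 2 points.
(b) From the axis intercepts and sections: it crosses the y-axis at the gridline y = 0; among the integer gridlines, it crosses the x-axis at x ∈ {0, 1}.
(c) Assembling these constraints gives the stated polynomial.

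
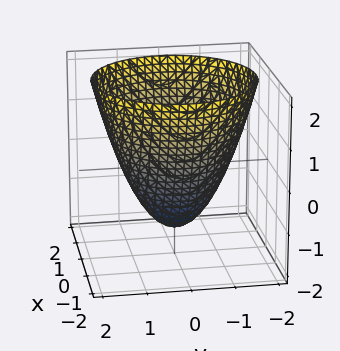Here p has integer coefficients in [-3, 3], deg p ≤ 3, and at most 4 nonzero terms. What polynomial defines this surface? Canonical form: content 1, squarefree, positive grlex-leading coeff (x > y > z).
(a) deg p = 2. A generic line meets the surface in up to 2 points.
(b) Symmetry: the z-axis is an axis of rotation, so x and y enter only as x² + y².
(c) Observable constraints: a circular section at z = -1 has radius between 0 and 1.
(d) These observations pin down the coefficients.

2*x^2 + 2*y^2 - 2*z - 3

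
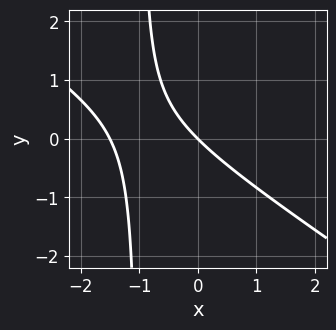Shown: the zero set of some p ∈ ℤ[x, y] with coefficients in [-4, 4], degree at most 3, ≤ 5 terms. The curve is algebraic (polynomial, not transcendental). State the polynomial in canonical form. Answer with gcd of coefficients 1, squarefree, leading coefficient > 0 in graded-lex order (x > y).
2*x^2 + 3*x*y + 3*x + 3*y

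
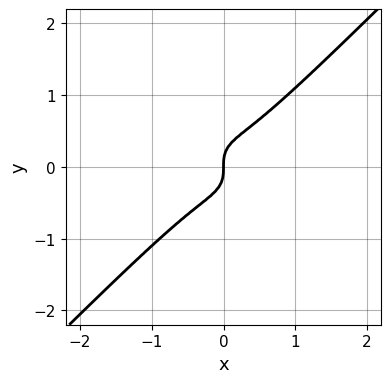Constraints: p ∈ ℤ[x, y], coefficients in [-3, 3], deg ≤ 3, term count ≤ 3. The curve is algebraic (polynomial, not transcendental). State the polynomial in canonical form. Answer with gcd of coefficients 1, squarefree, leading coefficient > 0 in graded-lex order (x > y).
3*x^3 - 3*y^3 + x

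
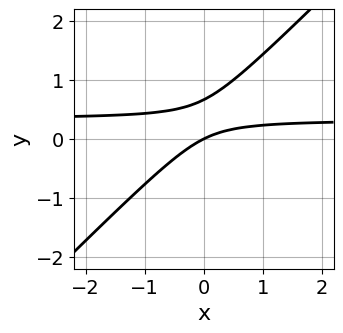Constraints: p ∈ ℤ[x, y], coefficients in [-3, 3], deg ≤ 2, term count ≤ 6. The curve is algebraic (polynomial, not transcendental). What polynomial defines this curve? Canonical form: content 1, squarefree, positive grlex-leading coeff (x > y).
First, deg p = 2.
Next, against the integer gridlines: one x-axis crossing is at x = 0; it meets the y-axis at y = 0 (among the integer gridlines).
Finally, solving for integer coefficients yields p as stated.

3*x*y - 3*y^2 - x + 2*y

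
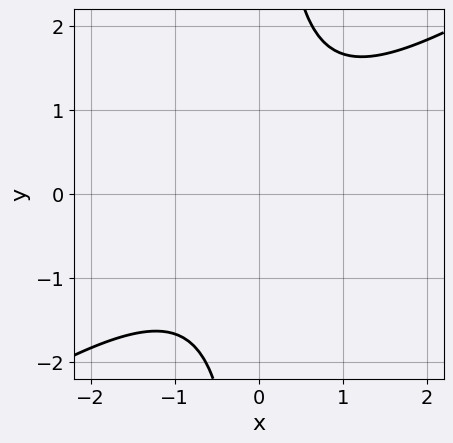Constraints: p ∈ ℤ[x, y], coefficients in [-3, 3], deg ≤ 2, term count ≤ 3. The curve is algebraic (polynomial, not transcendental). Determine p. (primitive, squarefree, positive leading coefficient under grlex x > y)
2*x^2 - 3*x*y + 3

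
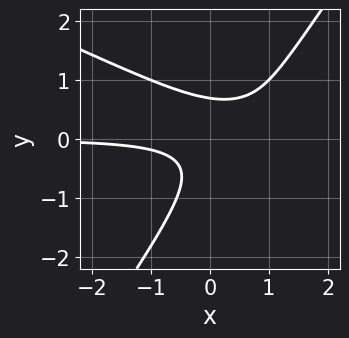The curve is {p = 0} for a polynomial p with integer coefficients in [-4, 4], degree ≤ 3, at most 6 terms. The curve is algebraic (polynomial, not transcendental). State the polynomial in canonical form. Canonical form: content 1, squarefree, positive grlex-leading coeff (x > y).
2*x^2*y + 3*x*y^2 - 3*y^3 - 3*x*y + 1

The degree is 3 — a generic line meets the curve in up to 3 points.
From the axis intercepts and sections: no x-intercept at any integer in the box.
The integer polynomial consistent with all of this is the stated p.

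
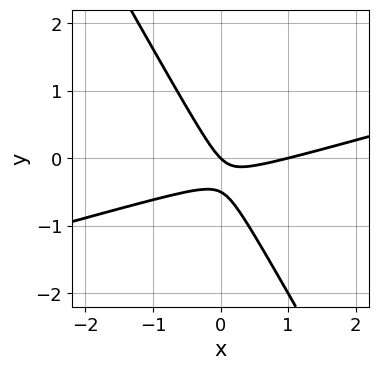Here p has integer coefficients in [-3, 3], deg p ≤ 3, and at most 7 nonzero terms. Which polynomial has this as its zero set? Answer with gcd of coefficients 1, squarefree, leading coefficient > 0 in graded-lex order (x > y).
x^2 - 3*x*y - 2*y^2 - x - y

First, deg p = 2. A generic line meets the curve in up to 2 points.
Then, against the integer gridlines: the x-axis gridline crossings are at x ∈ {0, 1}; it meets the y-axis at y = 0 (among the integer gridlines).
Finally, these observations pin down the coefficients.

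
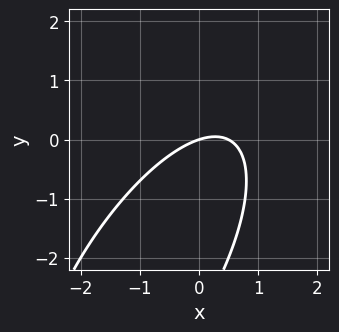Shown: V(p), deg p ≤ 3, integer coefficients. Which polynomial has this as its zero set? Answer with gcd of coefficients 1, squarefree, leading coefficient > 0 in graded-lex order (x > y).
2*x^2 - 2*x*y + y^2 - x + 3*y

First, deg p = 2. A generic line meets the curve in up to 2 points.
Then, observable constraints: it crosses the x-axis at the gridline x = 0; one y-axis crossing is at y = 0.
Finally, the integer polynomial consistent with all of this is the stated p.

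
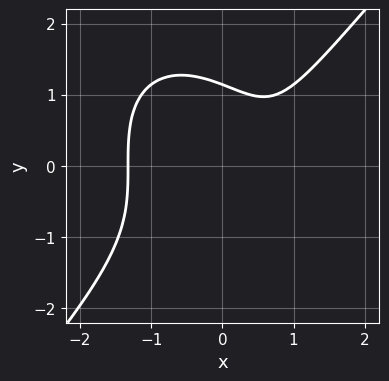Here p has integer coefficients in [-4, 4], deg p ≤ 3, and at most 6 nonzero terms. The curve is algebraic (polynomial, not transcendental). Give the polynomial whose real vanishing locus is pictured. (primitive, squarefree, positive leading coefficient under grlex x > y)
3*x^3 - 2*y^3 - 3*x + 3

First, deg p = 3.
Finally, matching integer coefficients to the picture gives p.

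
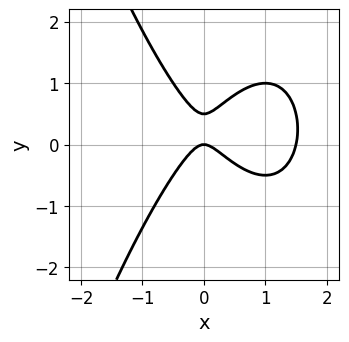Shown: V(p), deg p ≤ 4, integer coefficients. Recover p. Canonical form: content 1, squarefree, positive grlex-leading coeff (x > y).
2*x^3 - 3*x^2 + 2*y^2 - y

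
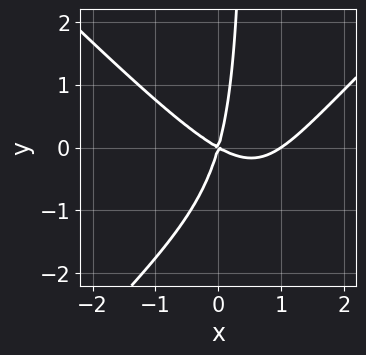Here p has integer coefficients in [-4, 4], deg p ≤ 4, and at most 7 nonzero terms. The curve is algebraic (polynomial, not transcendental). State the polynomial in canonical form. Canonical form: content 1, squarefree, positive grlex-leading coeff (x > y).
2*x^3 - 2*x*y^2 - 2*x^2 - 3*x*y + y^2

deg p = 3. No degree-2 curve has this shape.
Observable constraints: one y-axis crossing is at y = 0; the x-axis gridline crossings are at x ∈ {0, 1}.
The integer polynomial consistent with all of this is the stated p.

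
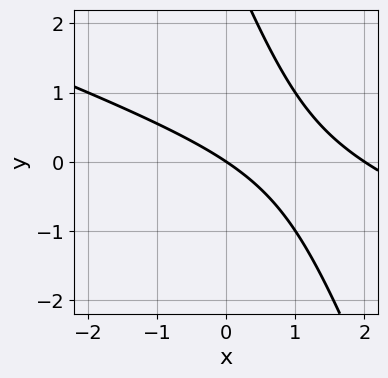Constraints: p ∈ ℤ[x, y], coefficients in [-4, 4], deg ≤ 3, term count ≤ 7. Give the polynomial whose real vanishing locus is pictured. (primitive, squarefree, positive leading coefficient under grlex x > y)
x^2 + 3*x*y + y^2 - 2*x - 3*y

First, degree: a generic line meets the curve in up to 2 points, so deg p = 2.
Next, against the integer gridlines: it meets the y-axis at y = 0 (among the integer gridlines); among the integer gridlines, it crosses the x-axis at x ∈ {0, 2}.
Finally, solving for integer coefficients yields p as stated.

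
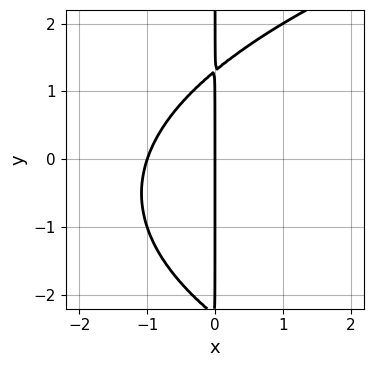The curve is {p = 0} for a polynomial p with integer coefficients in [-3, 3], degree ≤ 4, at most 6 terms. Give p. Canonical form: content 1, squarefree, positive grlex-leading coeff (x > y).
1. The degree is 3 — a generic line meets the curve in up to 3 points.
2. Checking where it meets the axes: the visible y-axis segment lies entirely on the curve; among the integer gridlines, it crosses the x-axis at x ∈ {-1, 0}.
3. Solving for integer coefficients yields p as stated.

x*y^2 - 3*x^2 + x*y - 3*x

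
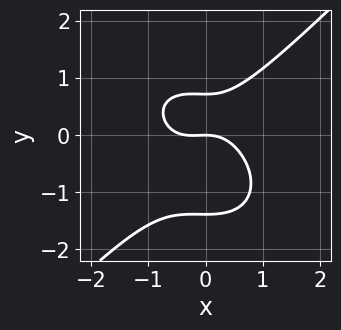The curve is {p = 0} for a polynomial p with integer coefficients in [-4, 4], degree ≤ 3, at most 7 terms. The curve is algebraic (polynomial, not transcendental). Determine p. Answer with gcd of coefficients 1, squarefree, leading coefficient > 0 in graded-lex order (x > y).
3*x^3 - 3*y^3 + x^2 - 2*y^2 + 3*y

(a) The degree is 3 — no degree-2 curve has this shape.
(b) Observable constraints: it meets the x-axis at x = 0 (among the integer gridlines); it meets the y-axis at y = 0 (among the integer gridlines).
(c) Together with the visible shape, these determine p as stated.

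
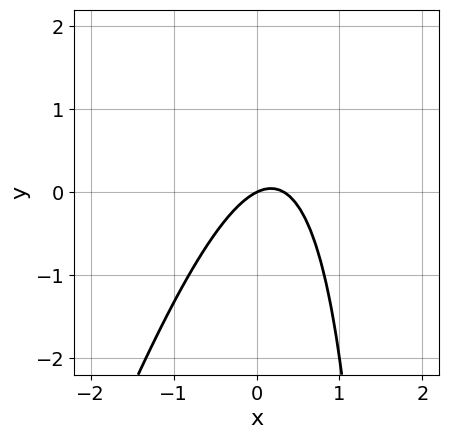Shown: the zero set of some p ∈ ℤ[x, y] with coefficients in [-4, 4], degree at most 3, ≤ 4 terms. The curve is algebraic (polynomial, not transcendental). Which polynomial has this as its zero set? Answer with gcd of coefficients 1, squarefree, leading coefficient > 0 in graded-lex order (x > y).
3*x^2 - x*y - x + 2*y

(a) The degree is 2 — a generic line meets the curve in up to 2 points.
(b) From the visible intercepts: it meets the x-axis at x = 0 (among the integer gridlines); one y-axis crossing is at y = 0.
(c) These observations pin down the coefficients.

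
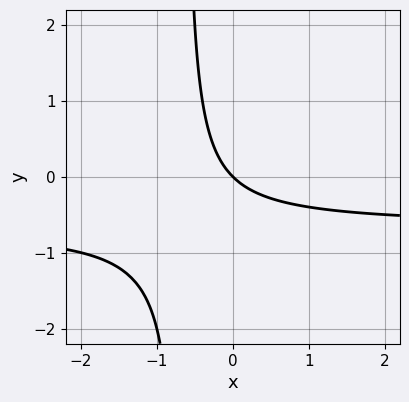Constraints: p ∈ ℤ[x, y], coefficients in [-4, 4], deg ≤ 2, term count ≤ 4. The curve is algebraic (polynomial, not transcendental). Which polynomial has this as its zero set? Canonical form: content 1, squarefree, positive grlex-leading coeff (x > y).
3*x*y + 2*x + 2*y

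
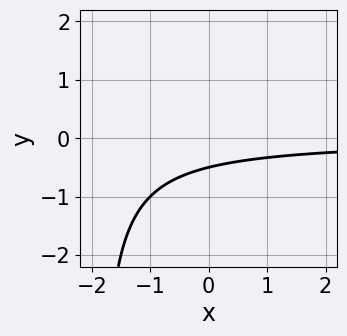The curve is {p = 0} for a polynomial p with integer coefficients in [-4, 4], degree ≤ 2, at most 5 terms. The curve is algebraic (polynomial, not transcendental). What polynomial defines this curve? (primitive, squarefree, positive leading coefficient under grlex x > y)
deg p = 2.
From the axis intercepts and sections: no x-intercept at any integer in the box.
The integer polynomial consistent with all of this is the stated p.

x*y + 2*y + 1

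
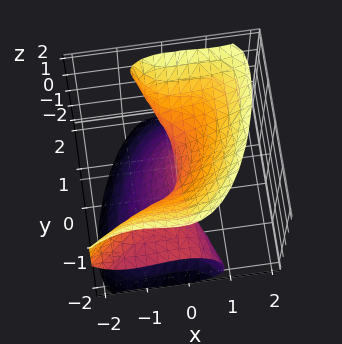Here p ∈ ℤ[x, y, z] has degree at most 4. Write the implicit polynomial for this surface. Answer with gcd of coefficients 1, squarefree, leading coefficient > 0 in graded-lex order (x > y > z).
3*x^3 - 3*x^2*y + 2*y^2*z - 2*z^3 + 2*x

First, the degree is 3 — a generic line meets the surface in up to 3 points.
Next, observable constraints: one z-axis crossing is at z = 0; the visible y-axis segment lies entirely on the surface; it crosses the x-axis at the gridline x = 0.
Finally, putting this together gives p.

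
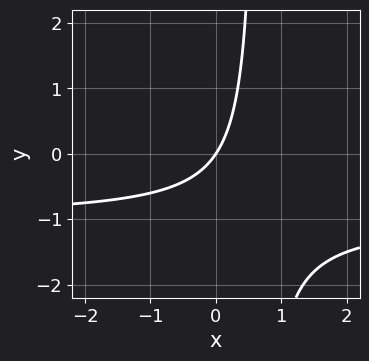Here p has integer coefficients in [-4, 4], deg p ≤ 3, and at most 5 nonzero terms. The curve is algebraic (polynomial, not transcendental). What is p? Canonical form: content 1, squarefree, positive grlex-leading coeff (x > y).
3*x*y + 3*x - 2*y

(a) The degree is 2 — a generic line meets the curve in up to 2 points.
(b) Observable constraints: it crosses the x-axis at the gridline x = 0; one y-axis crossing is at y = 0.
(c) Putting this together gives p.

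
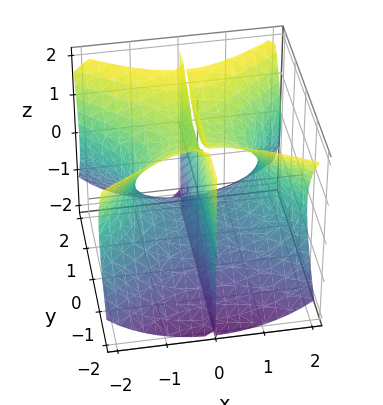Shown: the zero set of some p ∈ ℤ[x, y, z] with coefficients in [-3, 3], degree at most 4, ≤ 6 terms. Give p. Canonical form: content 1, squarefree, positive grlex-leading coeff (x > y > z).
First, the picture has 2 separate pieces. Treating them together as one polynomial.
Next, deg p = 3. The shape is more complex than any degree-2 surface.
Then, from the visible intercepts: one x-axis crossing is at x = 0; every point of the y-axis in the box is on the surface; the visible z-axis segment lies entirely on the surface.
Finally, these observations pin down the coefficients.

2*x^3 - 3*x*y^2 + 3*x*z^2 - 2*x*z - 3*x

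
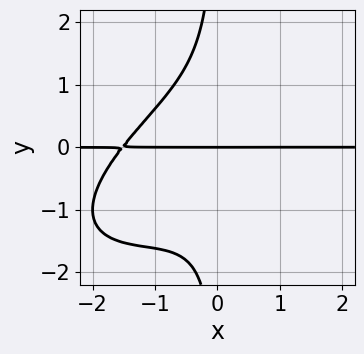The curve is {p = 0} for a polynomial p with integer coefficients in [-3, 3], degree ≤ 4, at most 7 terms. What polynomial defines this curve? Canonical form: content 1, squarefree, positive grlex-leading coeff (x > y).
x^3*y - 2*x^2*y^2 + 2*x*y^3 - x*y + 2*y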